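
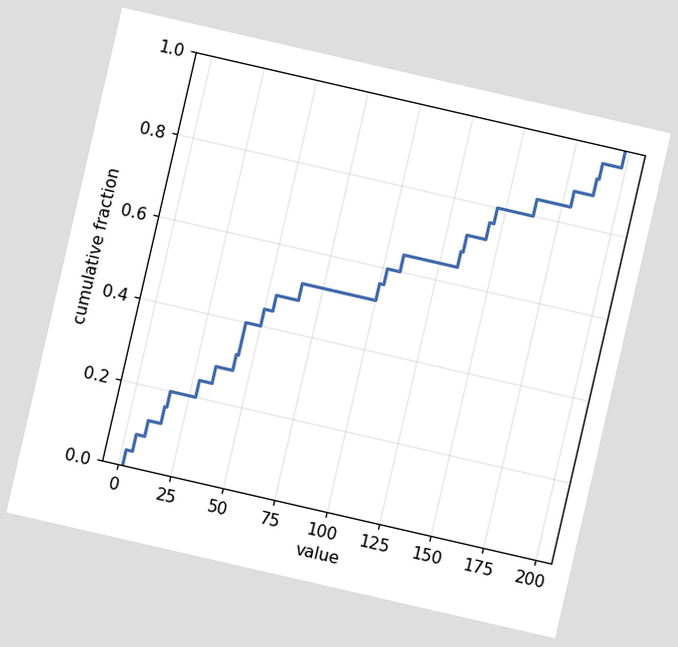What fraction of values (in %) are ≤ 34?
The chart is tilted about 13° clockwise. At x=34 the ECDF step is at 28%.

28%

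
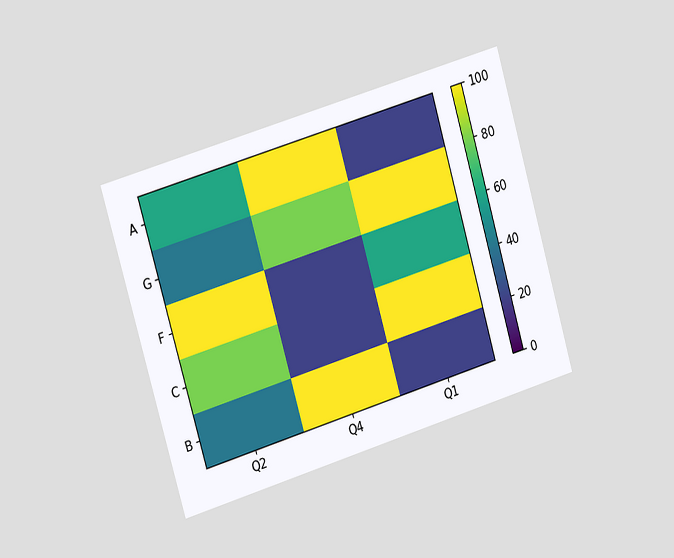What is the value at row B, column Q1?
The chart is tilted about 16° counter-clockwise and viewed slightly from the left. Matching cell (B, Q1) against the colorbar gives 20.

20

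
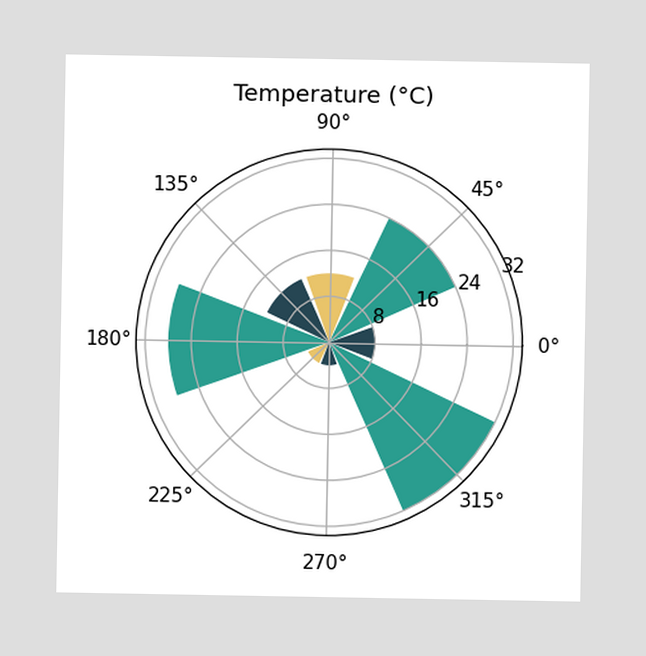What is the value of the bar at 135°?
The bar at 135° reaches 12°C on the radial axis.

12°C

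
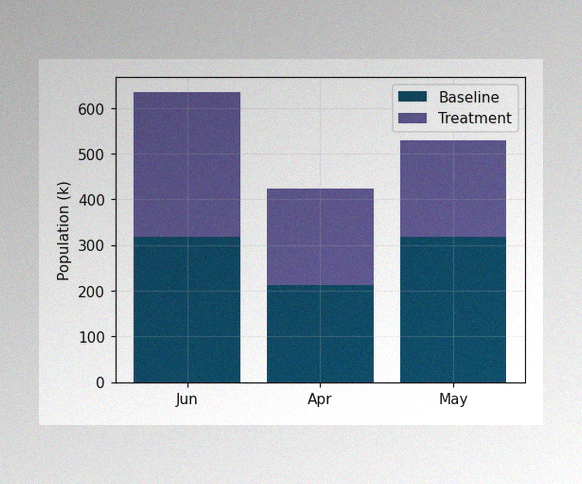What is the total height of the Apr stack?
424k

The image has some photo noise and uneven lighting. The Apr stack's top reaches 424k on the y-axis.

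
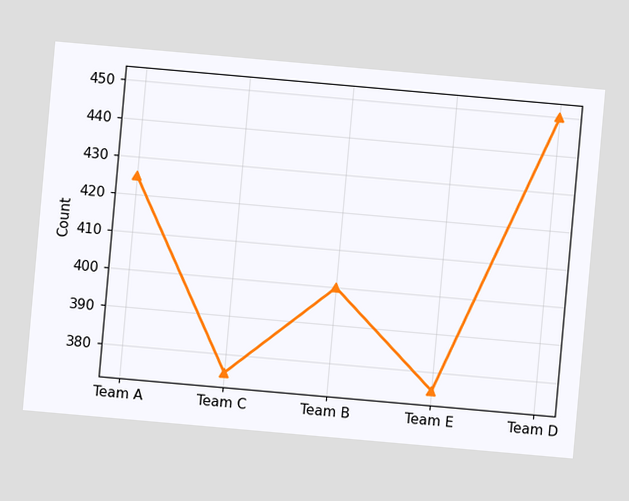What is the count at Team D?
450

The chart is tilted about 5° clockwise. At Team D, the line is at 450.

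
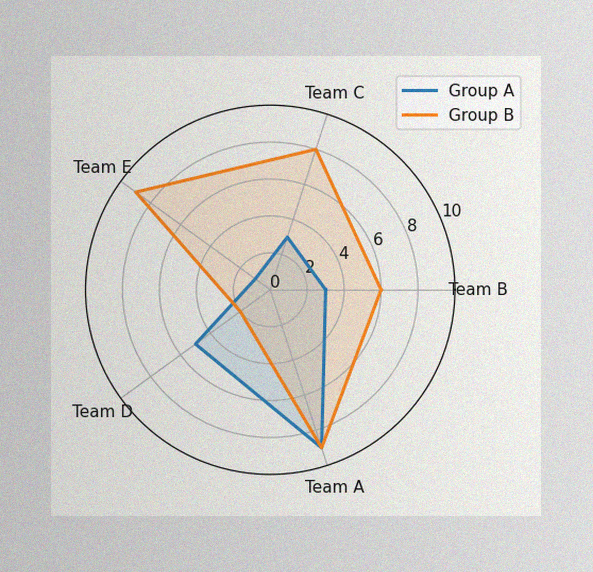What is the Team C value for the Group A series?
The image has some photo noise and uneven lighting. On the Team C axis, Group A reaches 3.

3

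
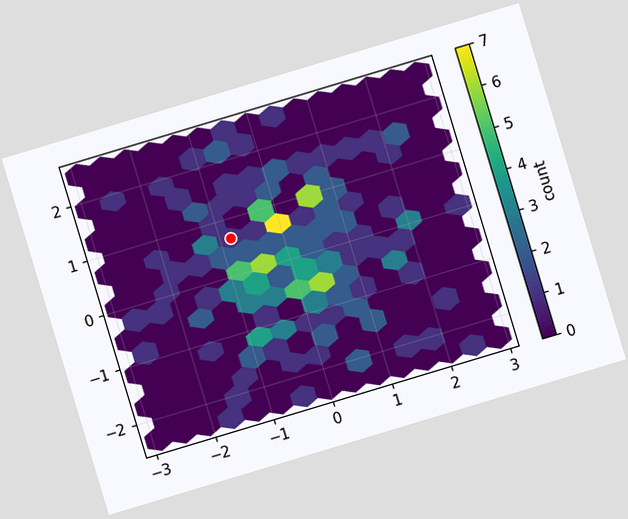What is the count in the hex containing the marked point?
The chart is tilted about 17° counter-clockwise. The marked hex reads 1 on the colorbar.

1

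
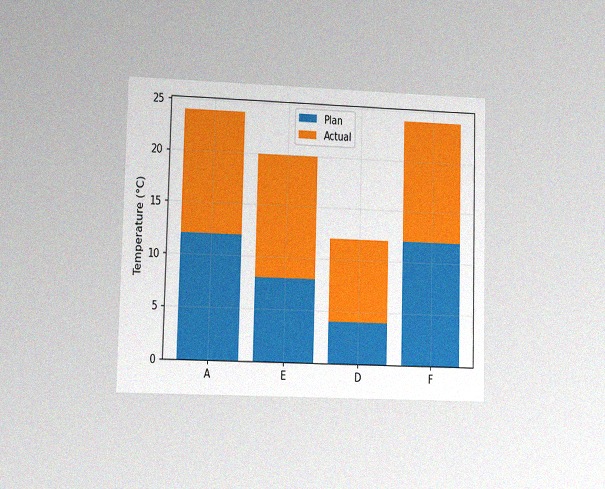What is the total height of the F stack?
24°C

The chart is viewed at a slight angle, with some photo noise. The F stack's top reaches 24°C on the y-axis.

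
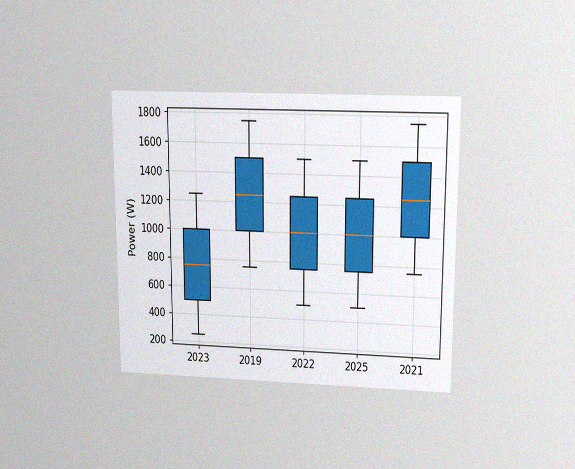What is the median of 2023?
750W

The chart is viewed slightly from above, with some photo noise. The median line in the 2023 box sits at 750W.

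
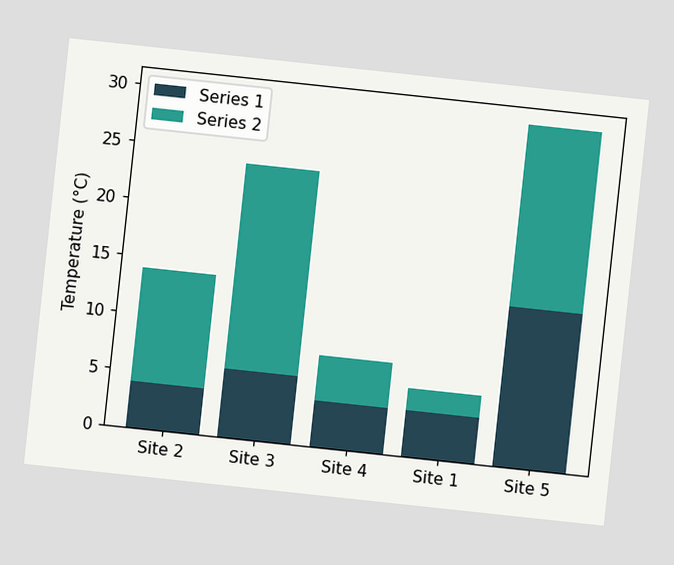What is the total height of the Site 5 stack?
30°C

The chart is tilted about 6° clockwise. The Site 5 stack's top reaches 30°C on the y-axis.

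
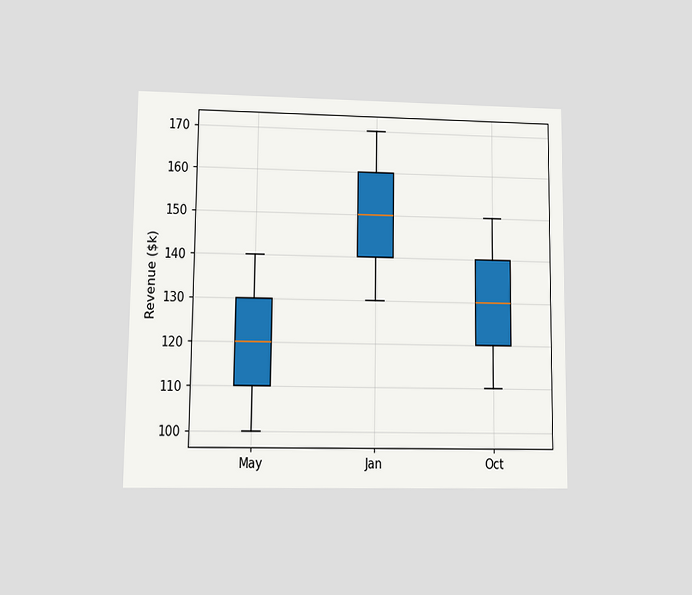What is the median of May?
The chart is viewed at a slight angle. The median line in the May box sits at $120k.

$120k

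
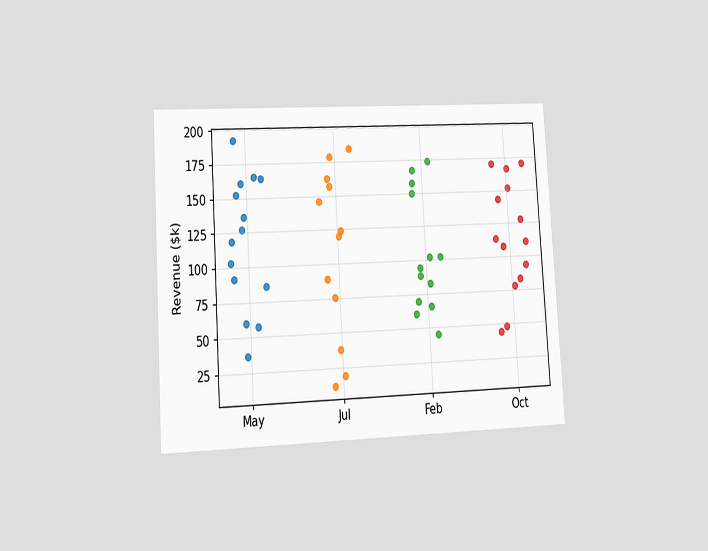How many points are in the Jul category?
The chart is tilted about 3° counter-clockwise and viewed slightly from the left. Counting the markers in the Jul column gives 12.

12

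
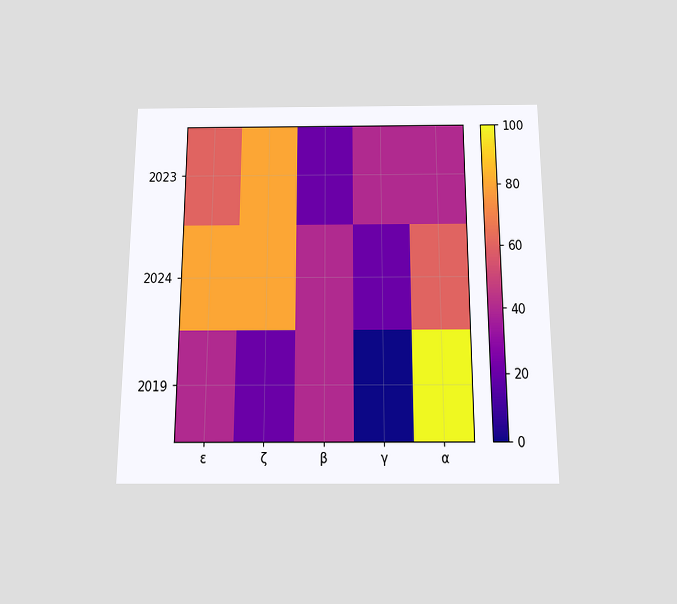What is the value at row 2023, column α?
40

The chart is viewed slightly from below. Matching cell (2023, α) against the colorbar gives 40.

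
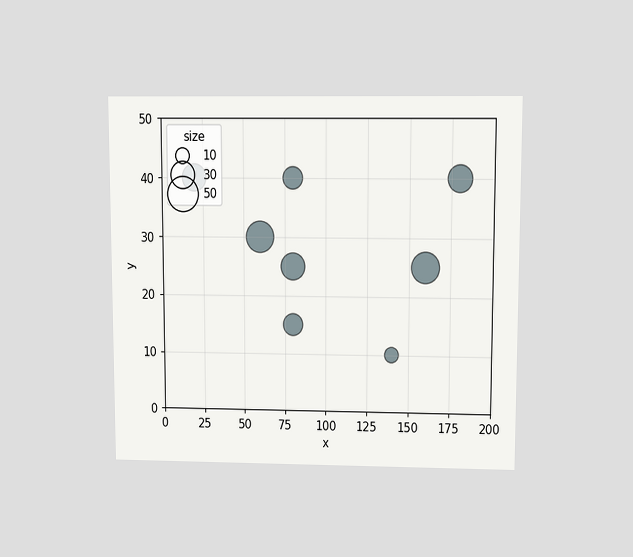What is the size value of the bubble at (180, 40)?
30

The chart is viewed slightly from above. Matching the bubble at (180, 40) against the size legend gives 30.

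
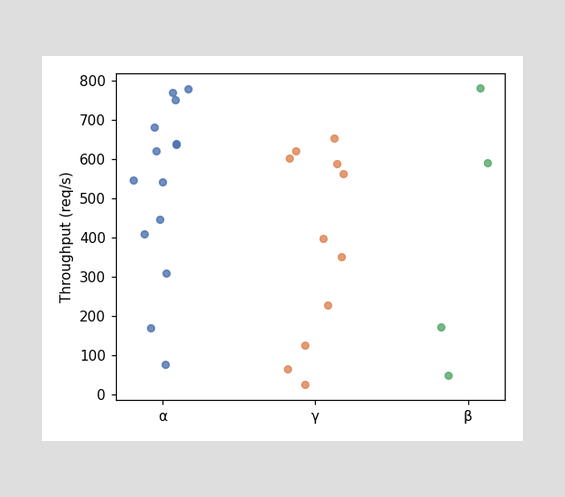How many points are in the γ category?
11

Counting the markers in the γ column gives 11.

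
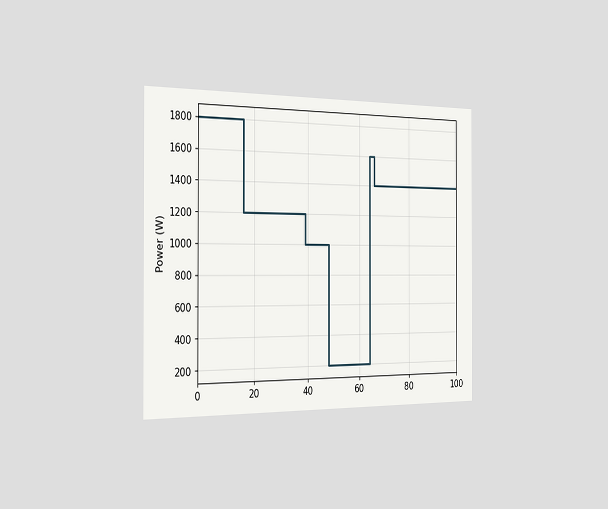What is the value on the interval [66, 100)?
The chart is viewed slightly from the left. On [66, 100) the step sits at 1400W.

1400W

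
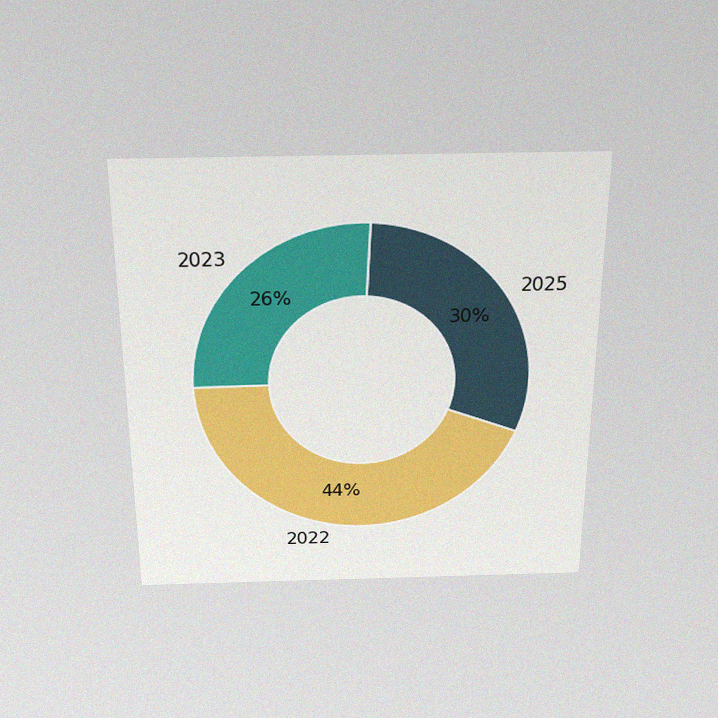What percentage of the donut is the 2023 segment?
The chart is viewed slightly from above, with some photo noise. The 2023 segment takes up 26% of the ring.

26%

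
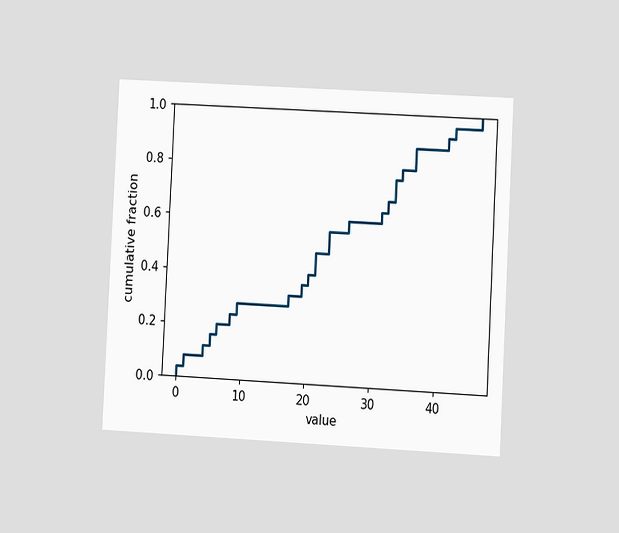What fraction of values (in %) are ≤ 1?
The chart is tilted about 3° clockwise and viewed at a slight angle. At x=1 the ECDF step is at 8%.

8%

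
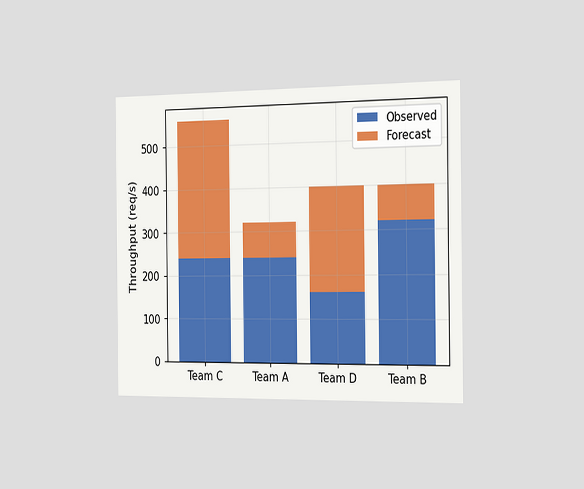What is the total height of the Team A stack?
320req/s

The chart is viewed slightly from the right. The Team A stack's top reaches 320req/s on the y-axis.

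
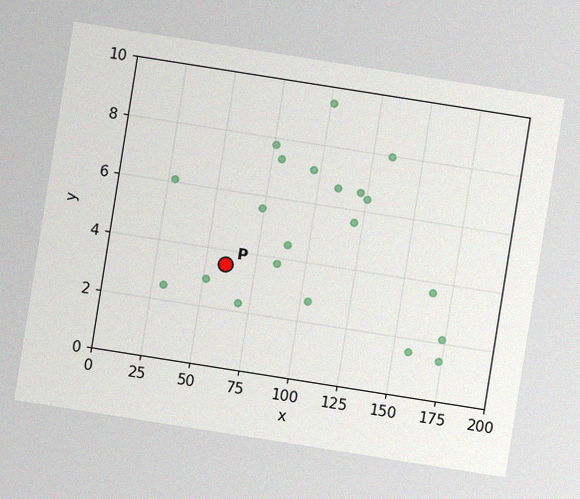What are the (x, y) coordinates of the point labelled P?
The chart is tilted about 9° clockwise, with some photo noise. Following the gridlines from P to each axis, P sits at (60, 3.5).

(60, 3.5)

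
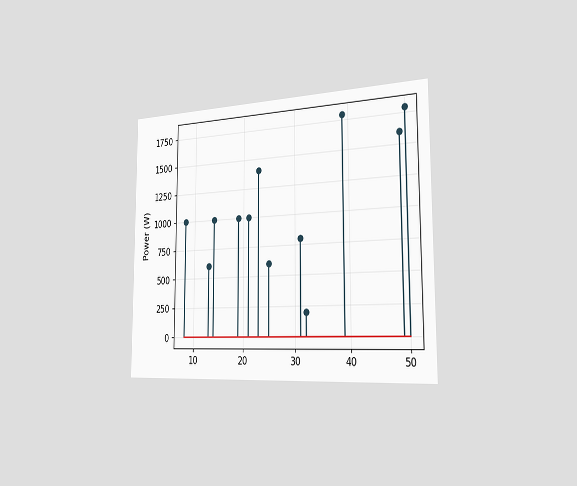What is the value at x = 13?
The chart is viewed slightly from the right. The stem at x=13 reaches 600W.

600W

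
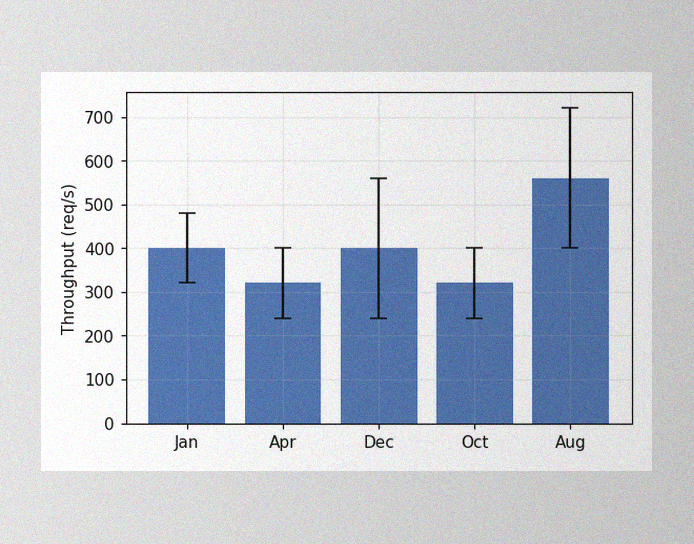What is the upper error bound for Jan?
The image has some photo noise and uneven lighting. The Jan bar's upper whisker reaches 480req/s.

480req/s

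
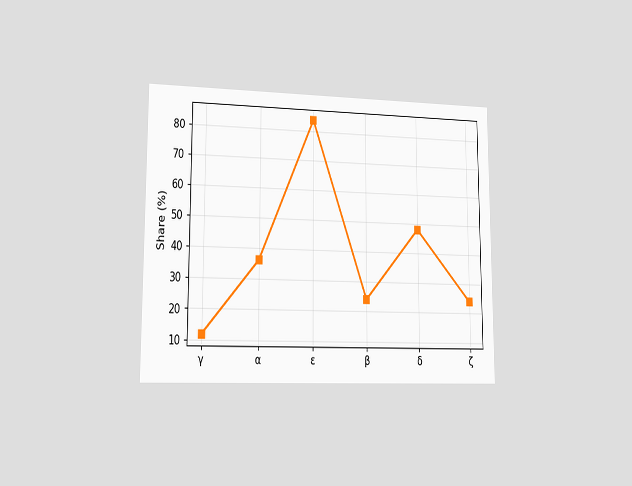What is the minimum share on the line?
The chart is viewed slightly from the left. The lowest point is at γ, and reading across to the y-axis gives 12%.

12%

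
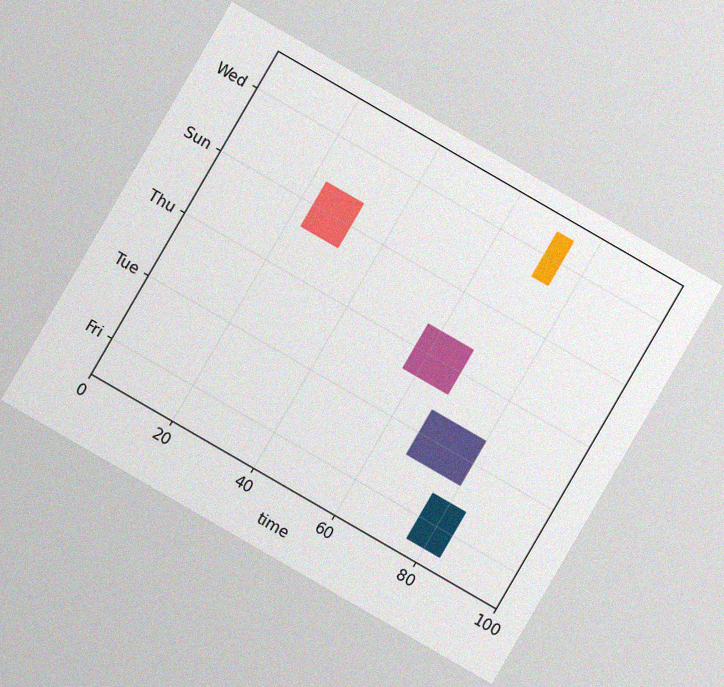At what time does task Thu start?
57

The chart is tilted about 30° clockwise, with some photo noise. The Thu bar begins at t=57.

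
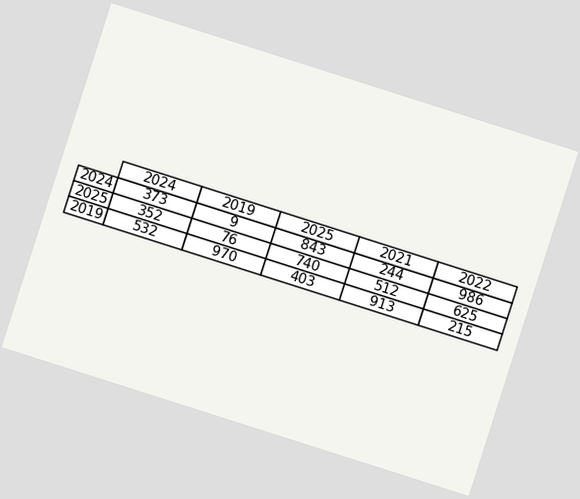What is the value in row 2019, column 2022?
The chart is tilted about 18° clockwise. The (2019, 2022) cell reads 215.

215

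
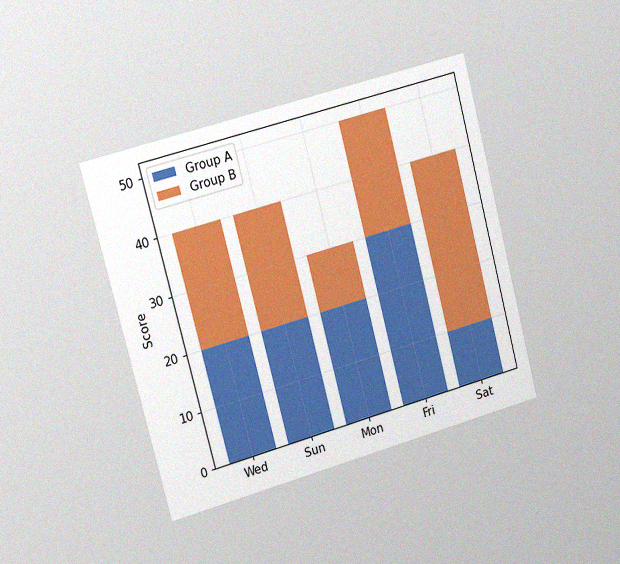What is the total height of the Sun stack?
The chart is tilted about 15° counter-clockwise and viewed slightly from the left, with some photo noise. The Sun stack's top reaches 40 on the y-axis.

40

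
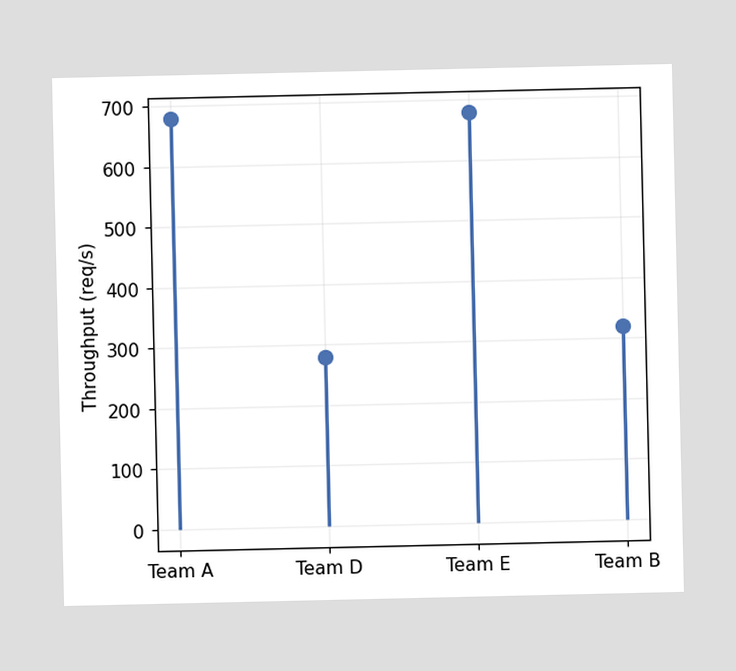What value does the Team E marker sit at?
The Team E marker sits at 680req/s.

680req/s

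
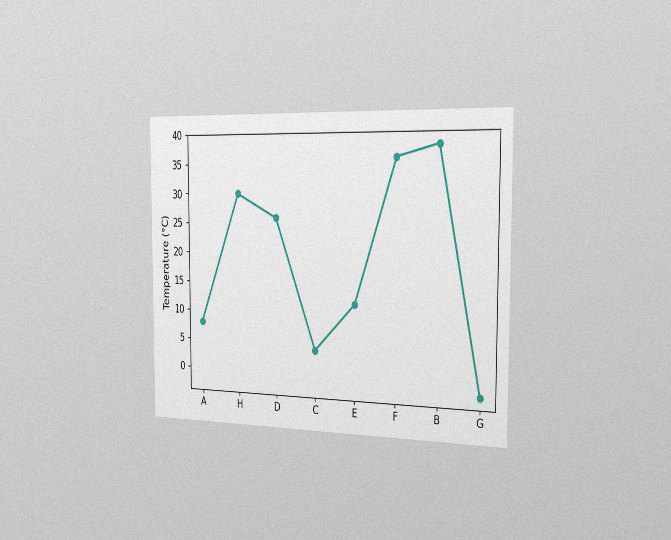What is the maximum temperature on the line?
38°C

The chart is viewed slightly from the right, with some photo noise. The highest point is at B, and reading across to the y-axis gives 38°C.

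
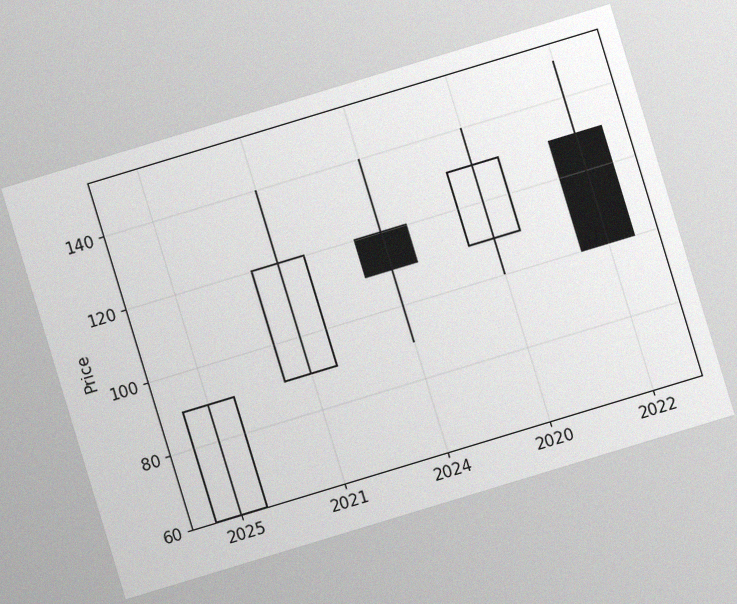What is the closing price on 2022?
100

The chart is tilted about 17° counter-clockwise, with some photo noise. The 2022 candle closes at 100.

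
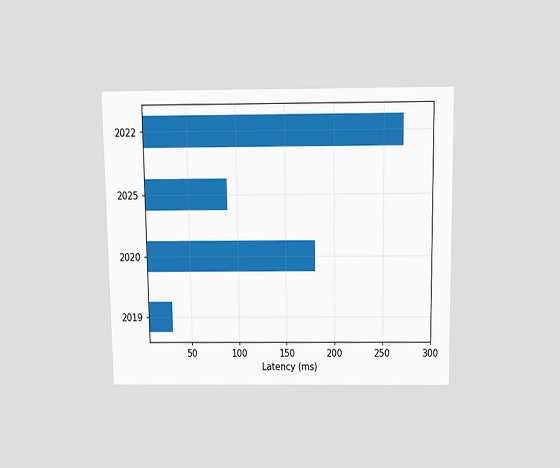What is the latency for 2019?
30ms

The chart is viewed slightly from above. Reading along the chart's x-axis, the 2019 bar reaches 30ms.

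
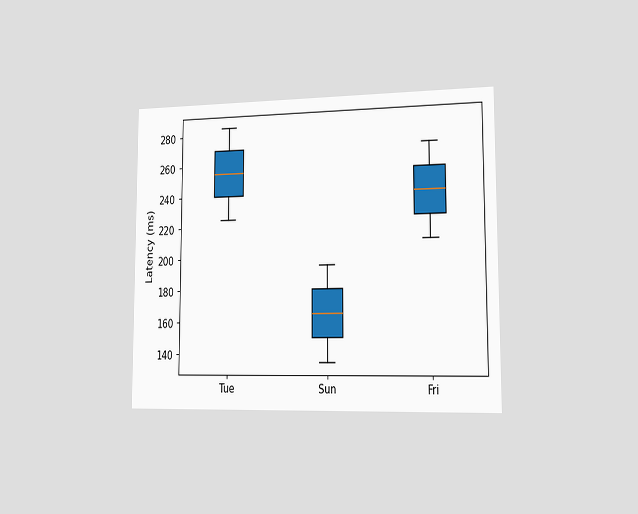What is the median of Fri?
240ms

The chart is viewed slightly from the right. The median line in the Fri box sits at 240ms.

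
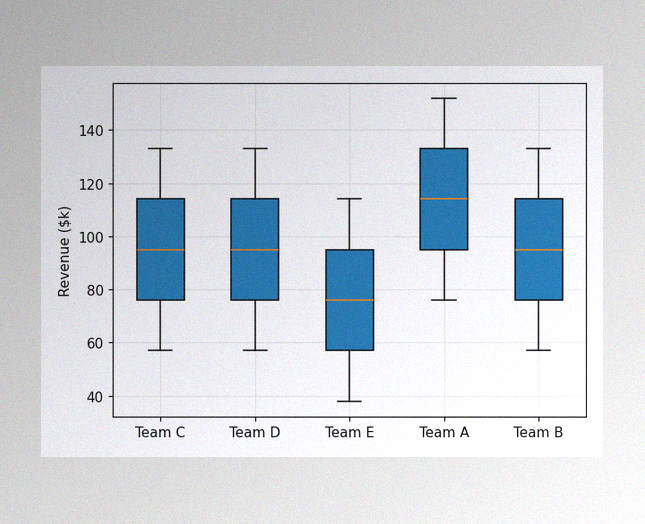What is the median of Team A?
$114k

The image has some photo noise and uneven lighting. The median line in the Team A box sits at $114k.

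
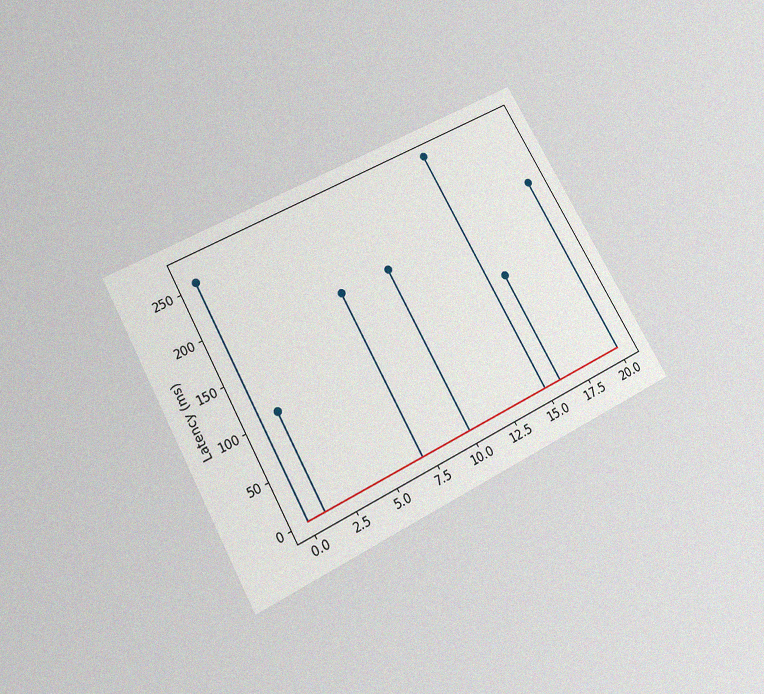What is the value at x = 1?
105ms

The chart is tilted about 29° counter-clockwise and viewed slightly from below, with some photo noise. The stem at x=1 reaches 105ms.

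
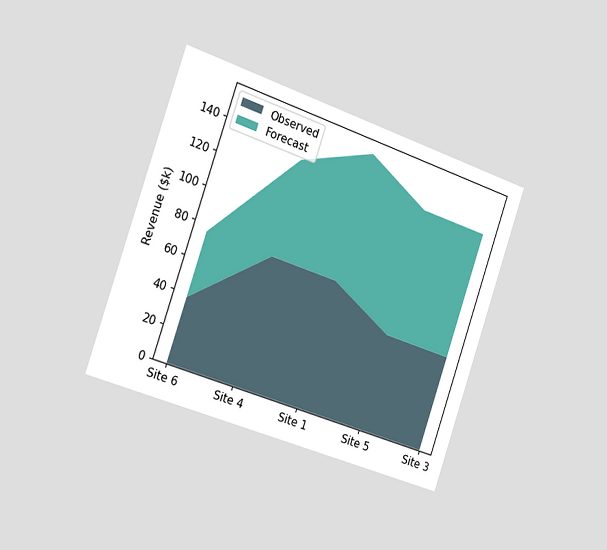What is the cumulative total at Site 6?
$76k

The chart is tilted about 19° clockwise and viewed slightly from the left. The stacked total at Site 6 reaches $76k.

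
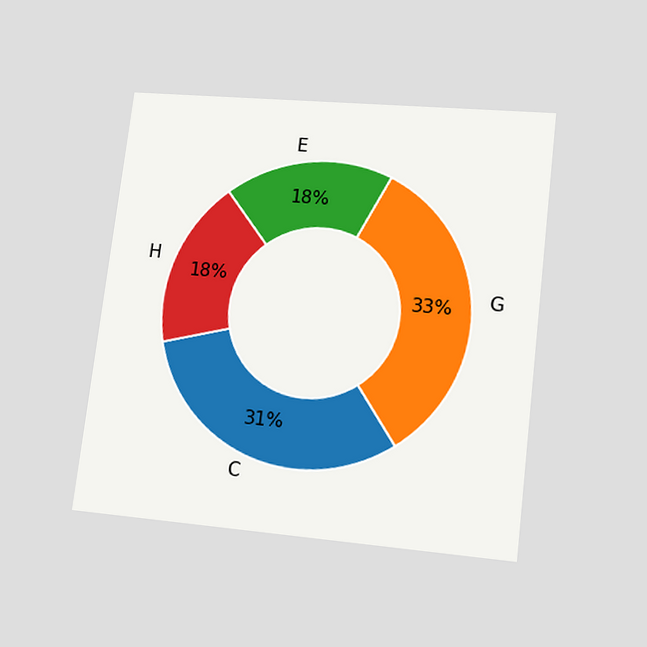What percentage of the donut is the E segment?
18%

The chart is tilted about 7° clockwise and viewed at a slight angle. The E segment takes up 18% of the ring.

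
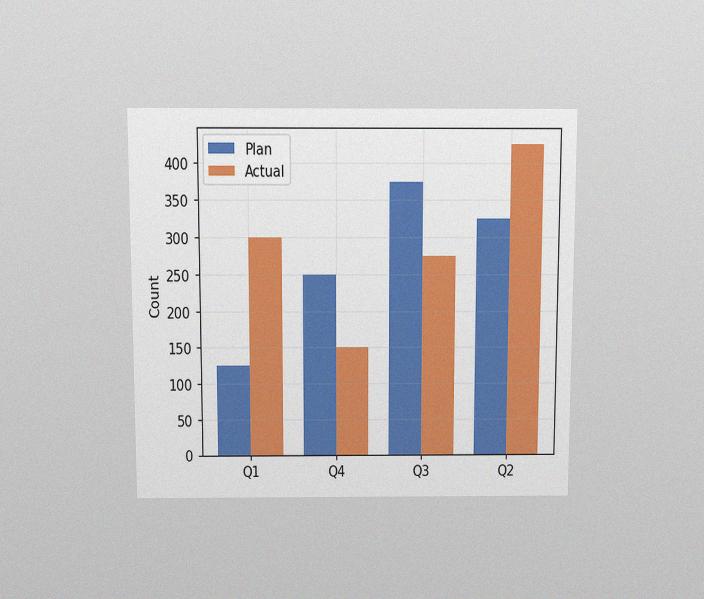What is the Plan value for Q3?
375

The chart is viewed slightly from above, with some photo noise. The Plan bar at Q3 reaches 375 on the y-axis.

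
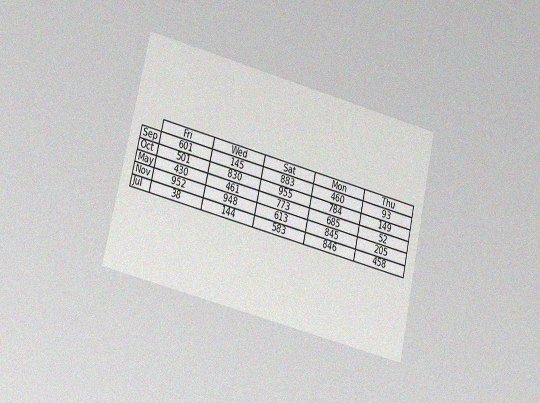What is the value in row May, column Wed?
461

The chart is tilted about 13° clockwise and viewed at a slight angle, with some photo noise. The (May, Wed) cell reads 461.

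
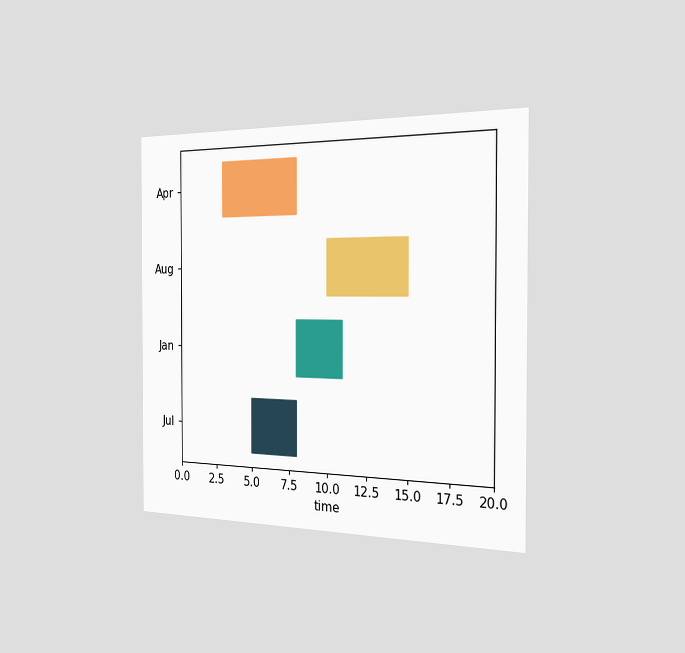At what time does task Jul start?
5

The chart is viewed slightly from the right. The Jul bar begins at t=5.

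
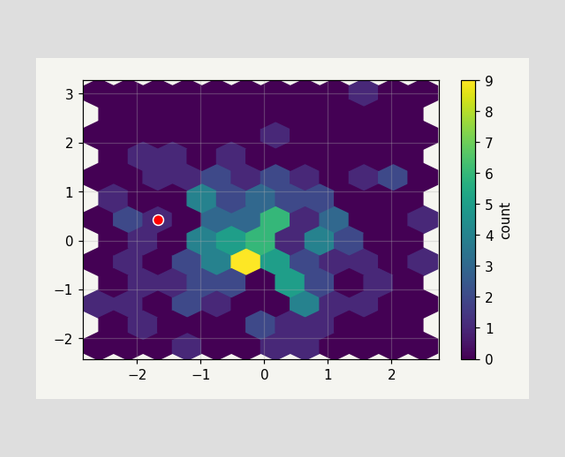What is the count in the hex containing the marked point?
1

The marked hex reads 1 on the colorbar.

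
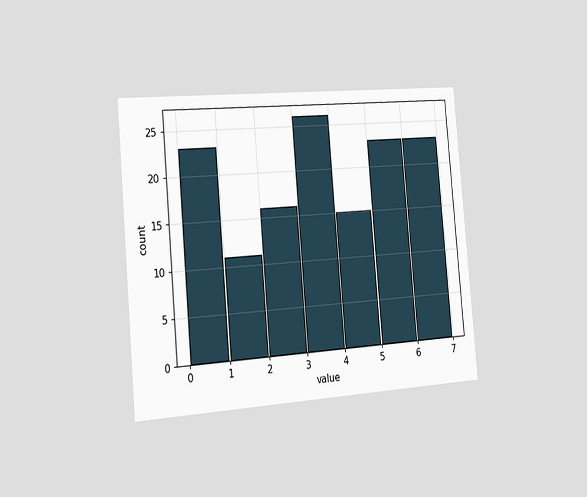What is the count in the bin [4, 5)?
The chart is tilted about 5° counter-clockwise and viewed slightly from the left. The [4, 5) bin has height 15.

15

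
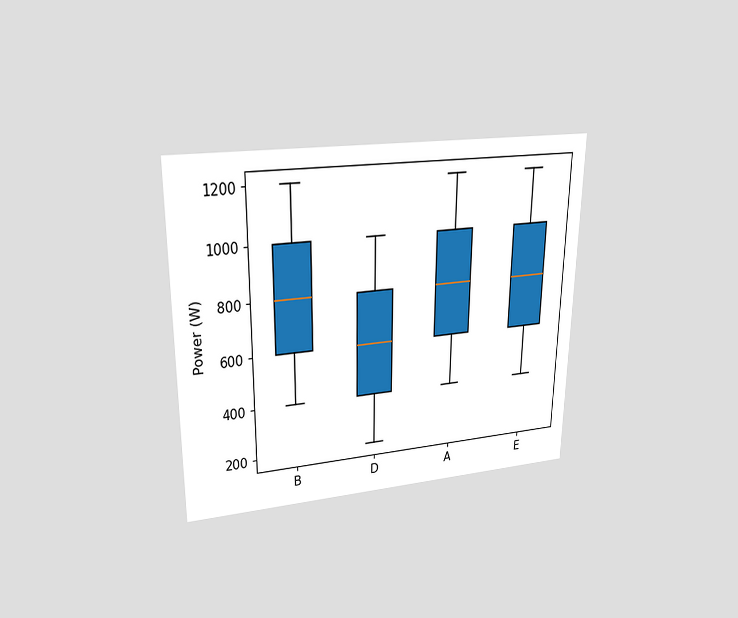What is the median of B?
The chart is viewed slightly from above. The median line in the B box sits at 800W.

800W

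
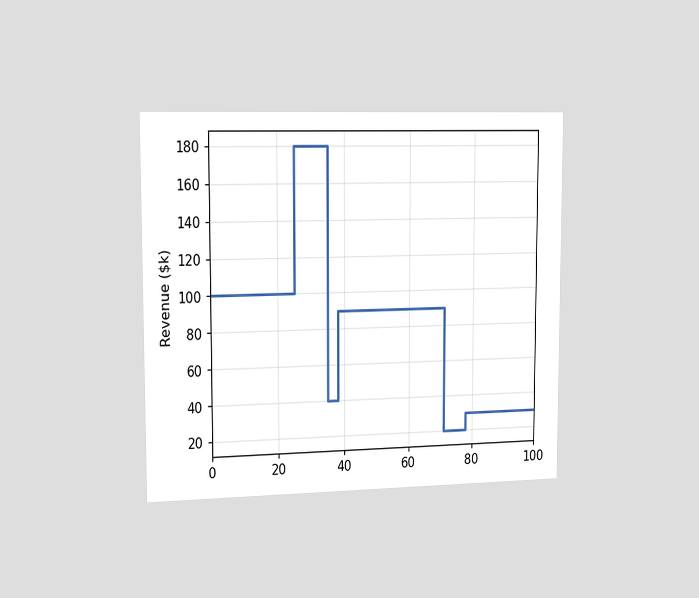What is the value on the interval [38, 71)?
The chart is viewed slightly from the left. On [38, 71) the step sits at $90k.

$90k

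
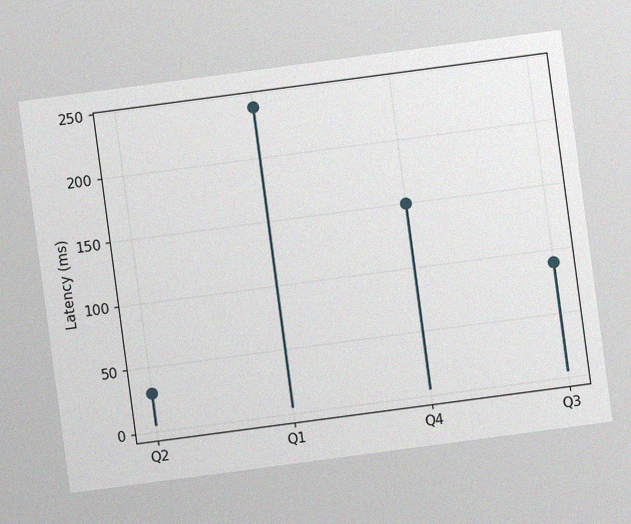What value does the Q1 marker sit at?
The chart is tilted about 8° counter-clockwise, with some photo noise. The Q1 marker sits at 240ms.

240ms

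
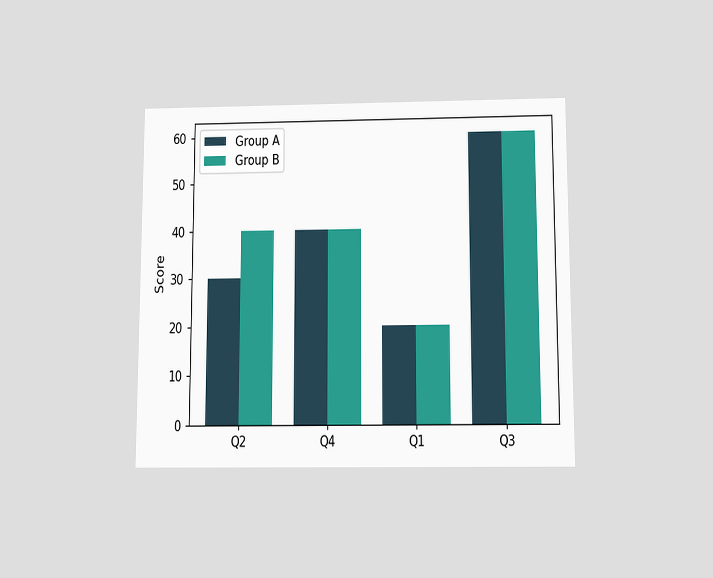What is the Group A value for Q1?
20

The chart is viewed slightly from below. The Group A bar at Q1 reaches 20 on the y-axis.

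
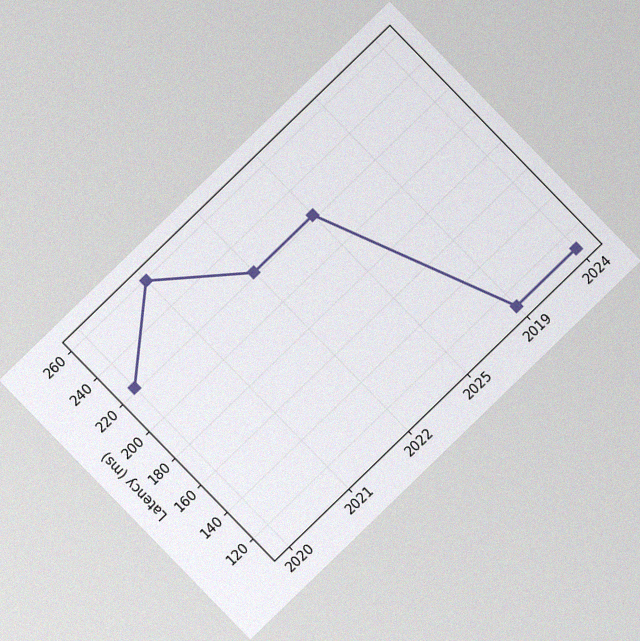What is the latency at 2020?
The chart is tilted about 44° counter-clockwise, with some photo noise. At 2020, the line is at 222ms.

222ms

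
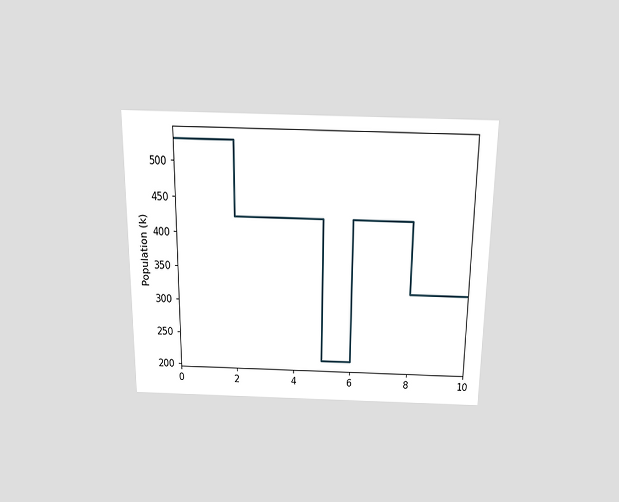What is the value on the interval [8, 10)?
318k

The chart is viewed slightly from above. On [8, 10) the step sits at 318k.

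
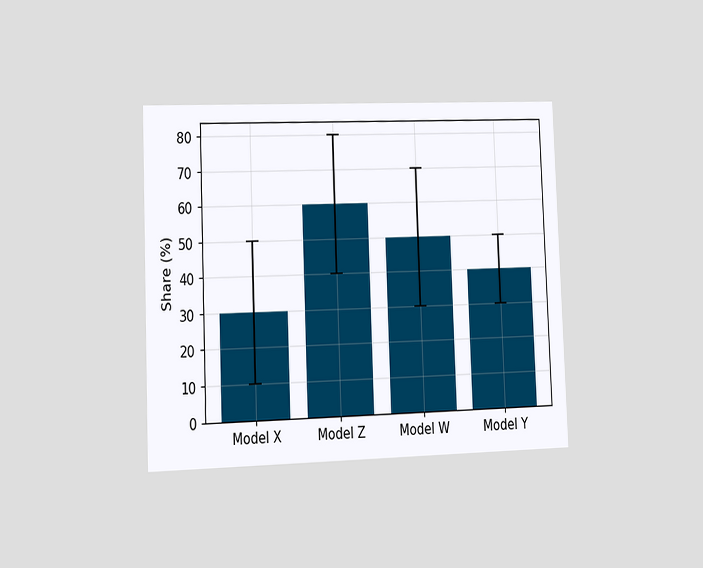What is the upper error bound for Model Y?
The chart is tilted about 2° counter-clockwise and viewed slightly from the left. The Model Y bar's upper whisker reaches 50%.

50%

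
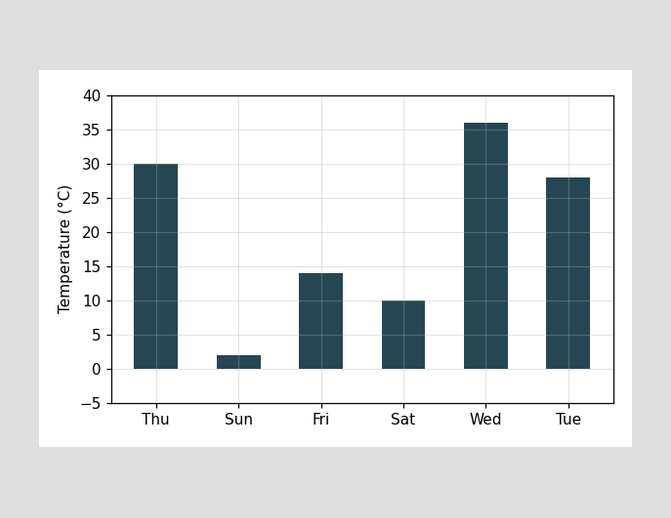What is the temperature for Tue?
Reading along the chart's y-axis, the Tue bar reaches 28°C.

28°C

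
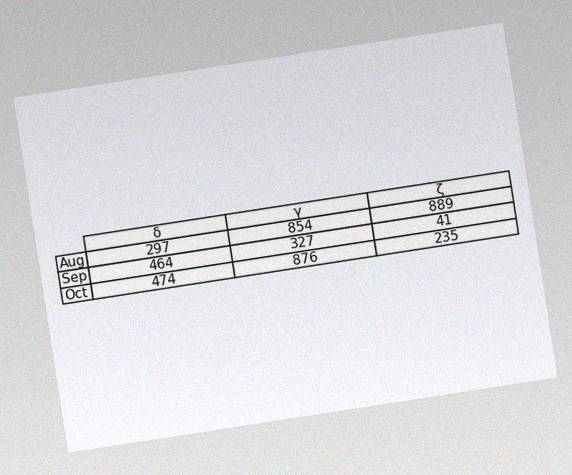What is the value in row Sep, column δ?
464

The chart is tilted about 9° counter-clockwise, with some photo noise. The (Sep, δ) cell reads 464.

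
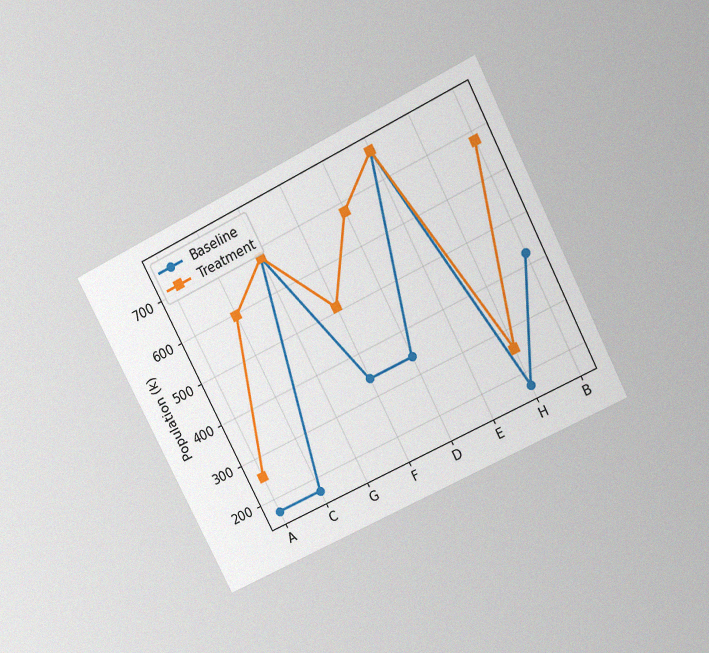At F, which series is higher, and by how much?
Treatment, by 170k

The chart is tilted about 27° counter-clockwise and viewed slightly from above, with some photo noise. At F, Treatment sits above the other line by 170k.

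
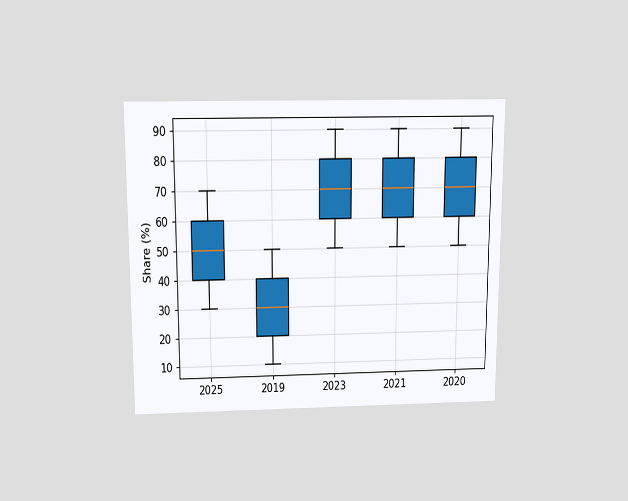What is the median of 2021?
70%

The chart is viewed slightly from above. The median line in the 2021 box sits at 70%.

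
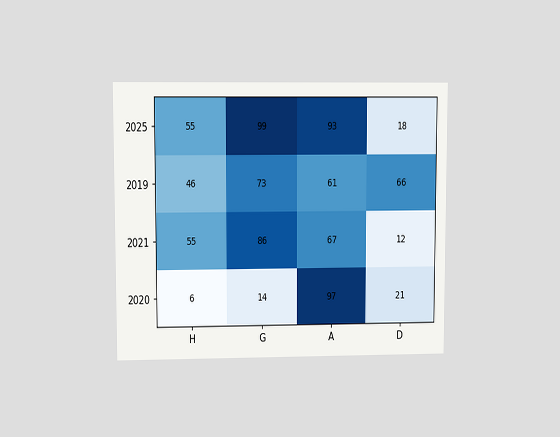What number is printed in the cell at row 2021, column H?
55

The chart is viewed at a slight angle. The (2021, H) cell reads 55.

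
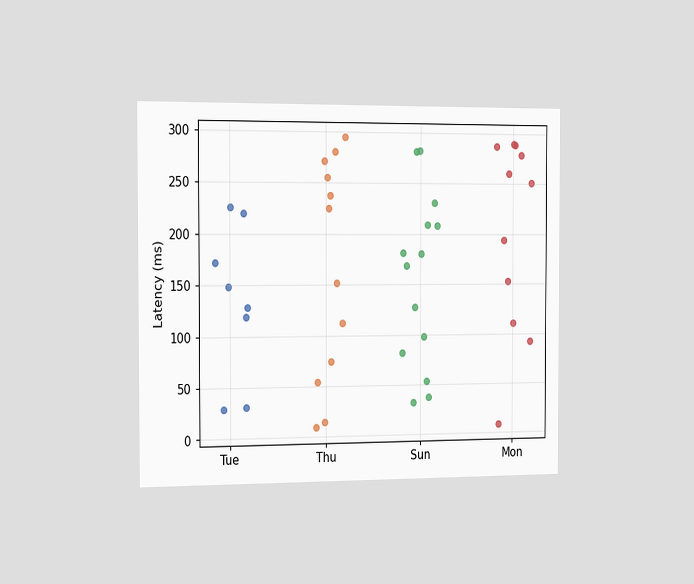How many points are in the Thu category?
12

The chart is viewed slightly from the left. Counting the markers in the Thu column gives 12.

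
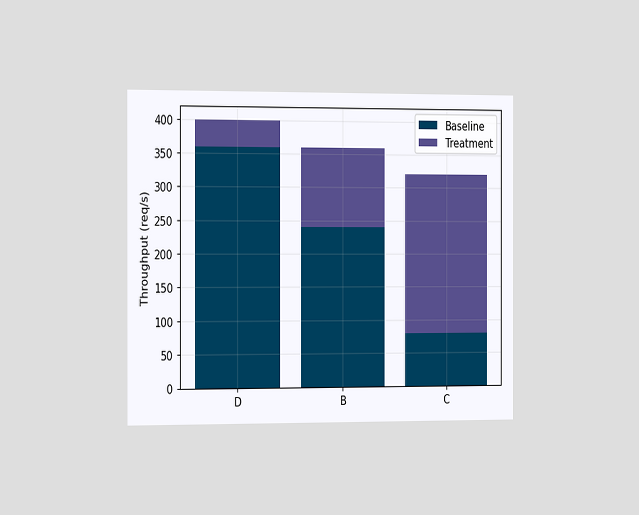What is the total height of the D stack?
The chart is viewed slightly from the left. The D stack's top reaches 400req/s on the y-axis.

400req/s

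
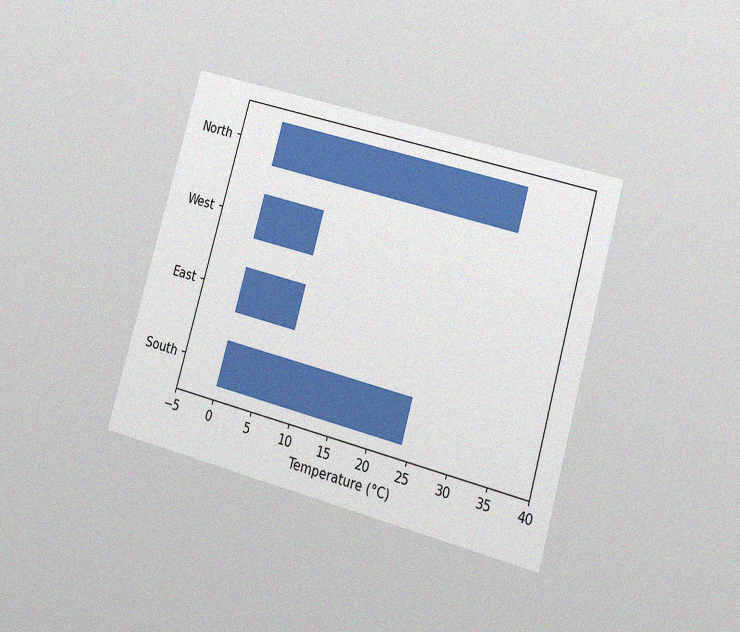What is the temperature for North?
The chart is tilted about 16° clockwise and viewed at a slight angle, with some photo noise. Reading along the chart's x-axis, the North bar reaches 32°C.

32°C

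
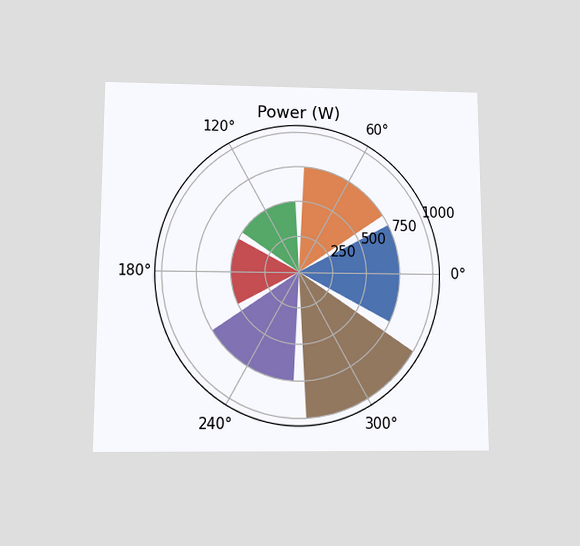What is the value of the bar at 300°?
The chart is viewed slightly from below. The bar at 300° reaches 1000W on the radial axis.

1000W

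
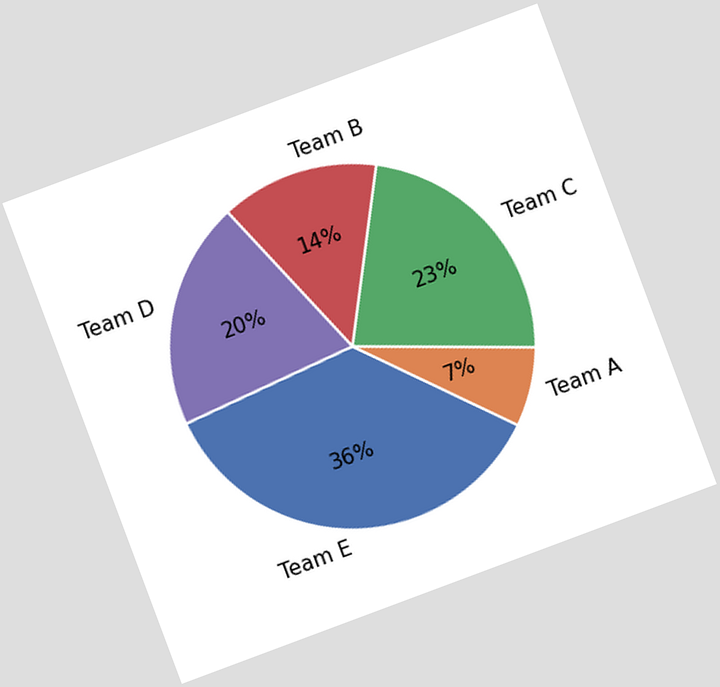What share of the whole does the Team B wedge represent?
The chart is tilted about 20° counter-clockwise. The Team B slice takes up 14% of the pie.

14%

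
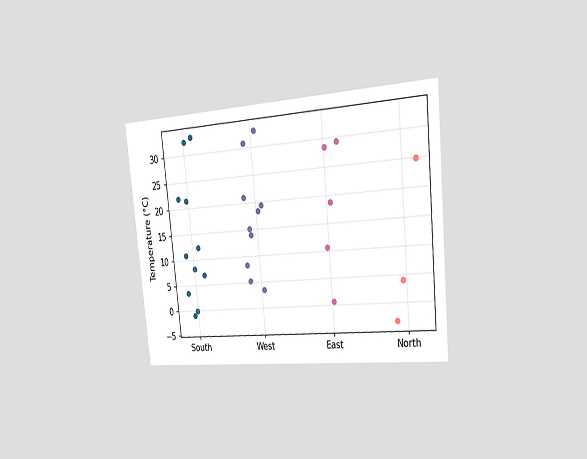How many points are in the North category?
3

The chart is tilted about 6° counter-clockwise and viewed slightly from the right. Counting the markers in the North column gives 3.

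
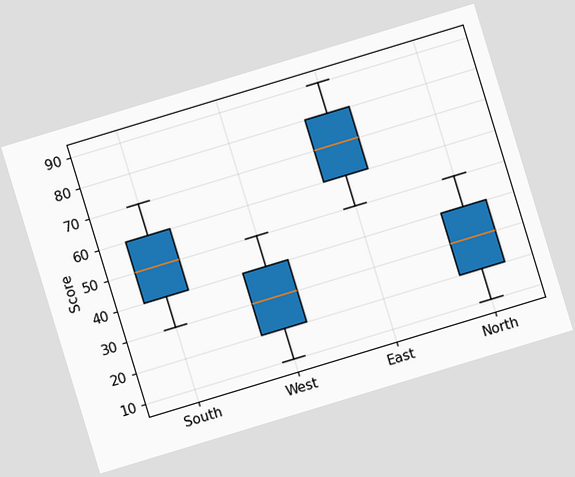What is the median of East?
70

The chart is tilted about 17° counter-clockwise. The median line in the East box sits at 70.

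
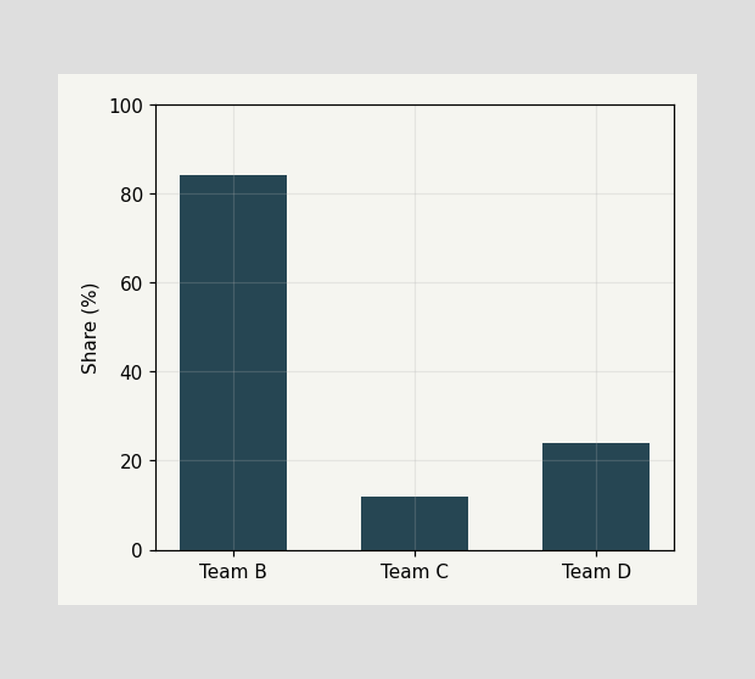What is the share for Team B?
84%

Reading along the chart's y-axis, the Team B bar reaches 84%.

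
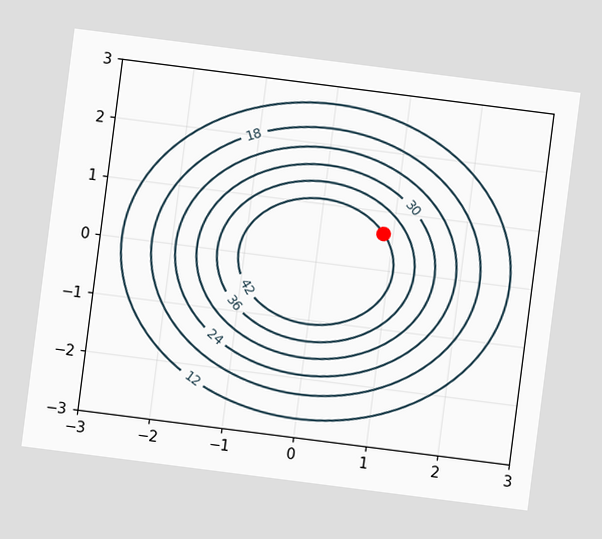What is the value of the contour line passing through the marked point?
The chart is tilted about 7° clockwise. The marked point sits on the contour labelled 42.

42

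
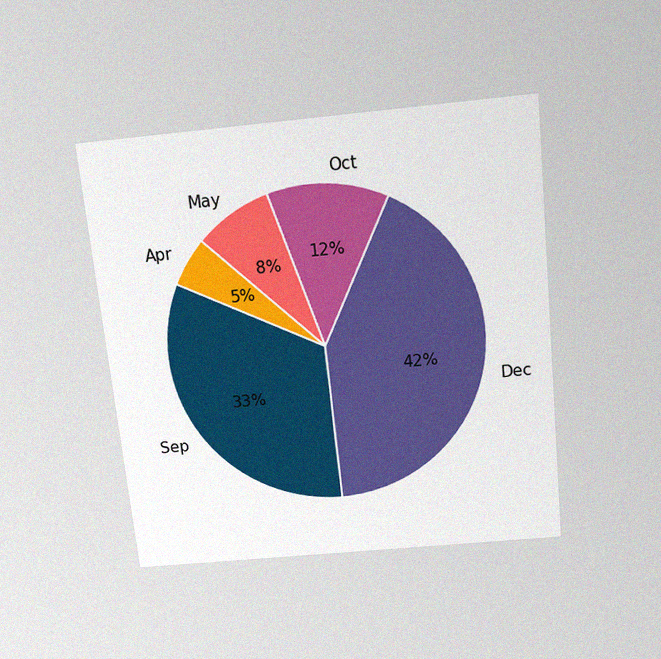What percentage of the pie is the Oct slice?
12%

The chart is tilted about 6° counter-clockwise and viewed slightly from above, with some photo noise. The Oct slice takes up 12% of the pie.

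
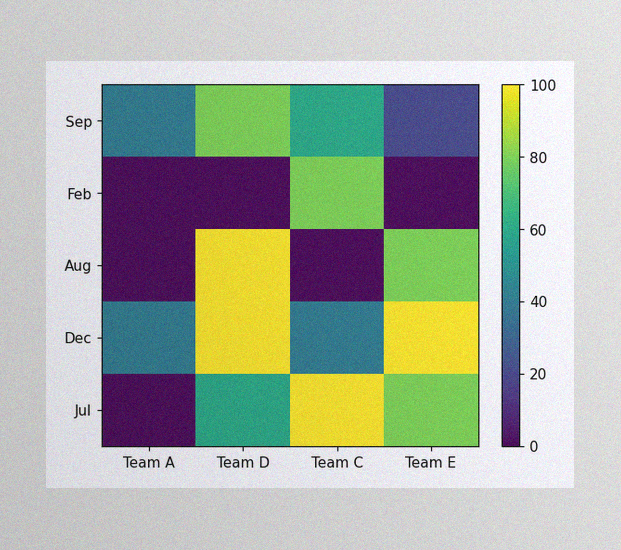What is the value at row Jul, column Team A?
The image has some photo noise and uneven lighting. Matching cell (Jul, Team A) against the colorbar gives 0.

0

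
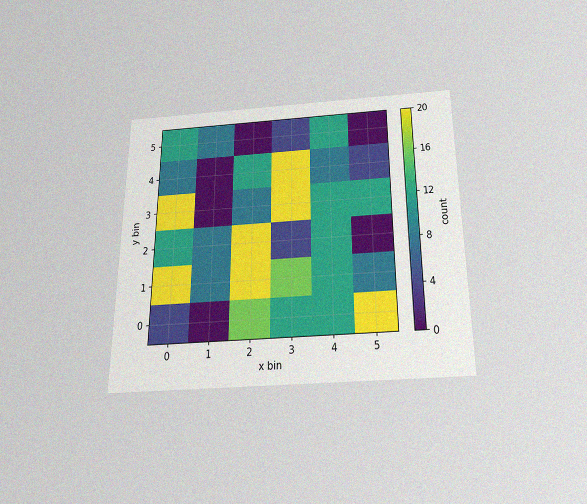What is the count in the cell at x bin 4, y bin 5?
12

The chart is viewed slightly from below, with some photo noise. Matching the cell (4, 5) against the colorbar gives 12.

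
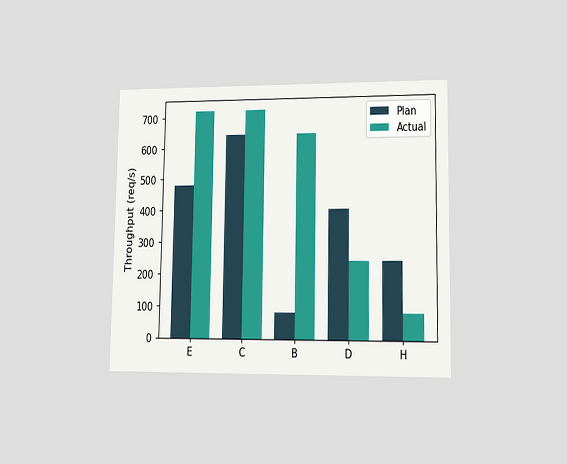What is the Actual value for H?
80req/s

The chart is viewed at a slight angle. The Actual bar at H reaches 80req/s on the y-axis.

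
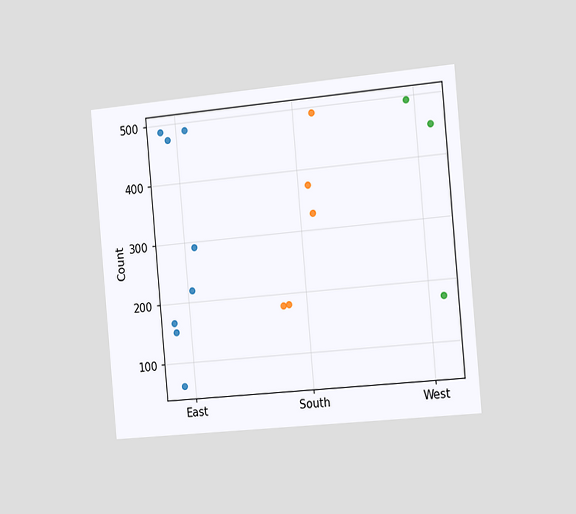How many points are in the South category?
The chart is tilted about 5° counter-clockwise and viewed slightly from the right. Counting the markers in the South column gives 5.

5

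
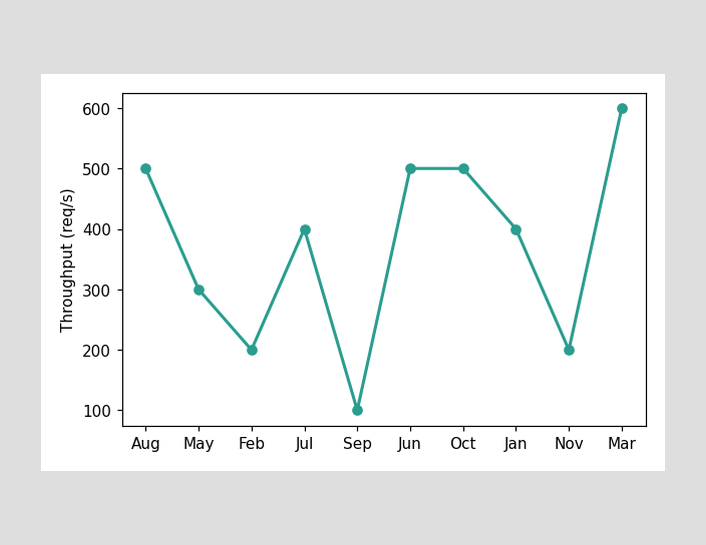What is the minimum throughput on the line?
The lowest point is at Sep, and reading across to the y-axis gives 100req/s.

100req/s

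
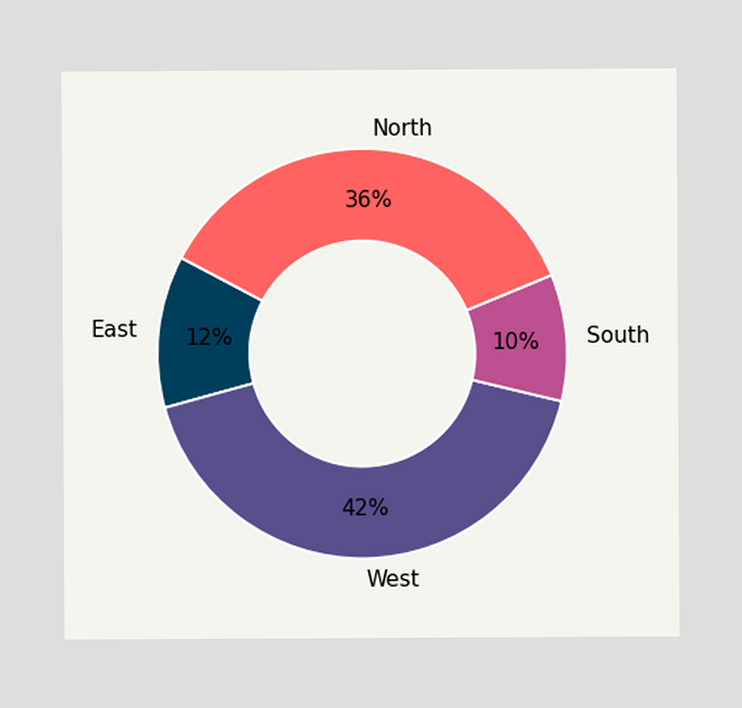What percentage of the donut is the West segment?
The West segment takes up 42% of the ring.

42%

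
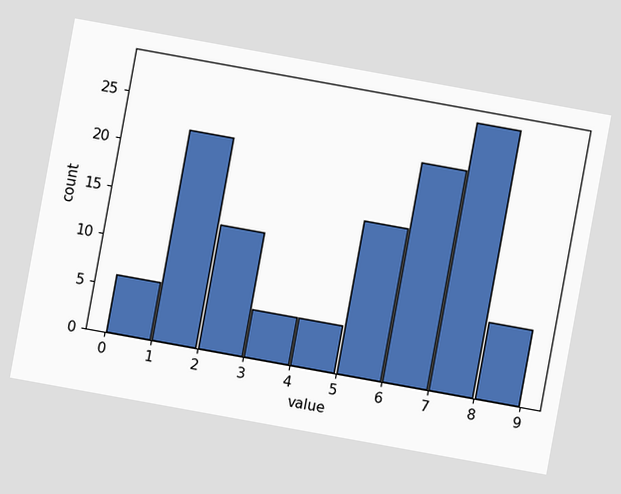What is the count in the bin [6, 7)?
23

The chart is tilted about 10° clockwise. The [6, 7) bin has height 23.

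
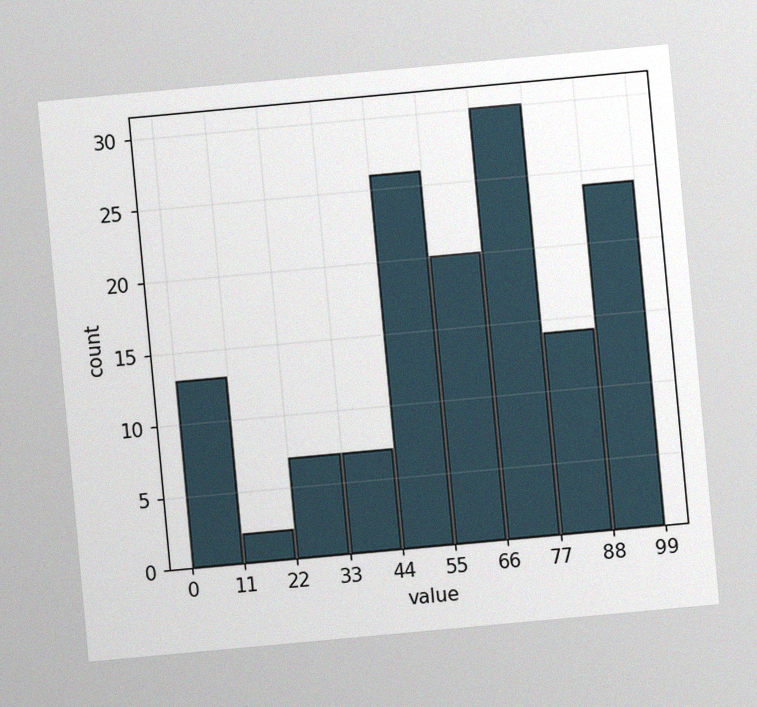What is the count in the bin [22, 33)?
The chart is tilted about 5° counter-clockwise, with some photo noise. The [22, 33) bin has height 7.

7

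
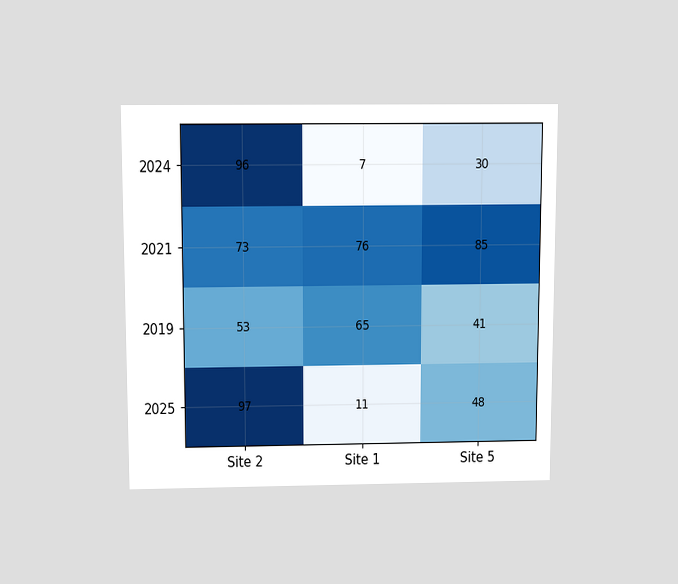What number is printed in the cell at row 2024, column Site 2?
96

The chart is viewed slightly from above. The (2024, Site 2) cell reads 96.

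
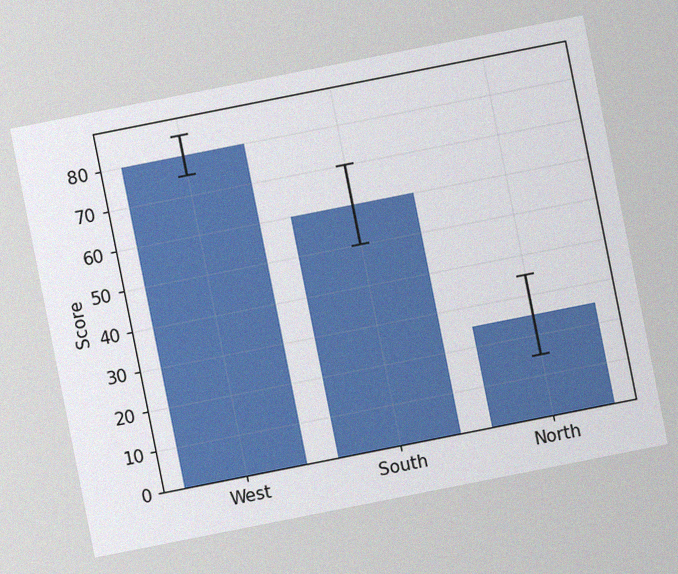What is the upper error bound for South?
70

The chart is tilted about 11° counter-clockwise, with some photo noise. The South bar's upper whisker reaches 70.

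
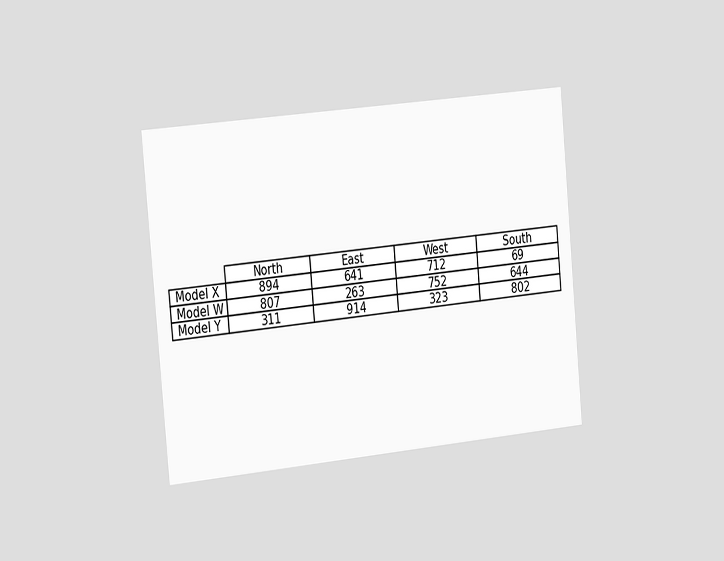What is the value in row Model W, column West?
The chart is tilted about 5° counter-clockwise and viewed slightly from the left. The (Model W, West) cell reads 752.

752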